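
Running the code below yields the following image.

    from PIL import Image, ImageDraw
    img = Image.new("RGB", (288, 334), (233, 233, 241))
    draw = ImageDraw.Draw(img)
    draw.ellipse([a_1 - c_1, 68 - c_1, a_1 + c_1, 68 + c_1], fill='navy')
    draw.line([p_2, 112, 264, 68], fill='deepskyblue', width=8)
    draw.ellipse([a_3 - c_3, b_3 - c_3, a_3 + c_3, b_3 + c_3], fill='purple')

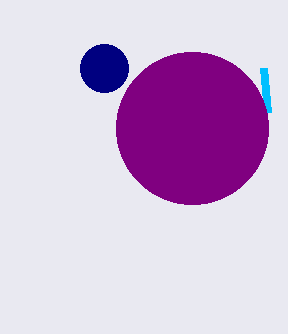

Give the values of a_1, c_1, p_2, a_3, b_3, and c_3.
a_1 = 104
c_1 = 24
p_2 = 268
a_3 = 192
b_3 = 128
c_3 = 76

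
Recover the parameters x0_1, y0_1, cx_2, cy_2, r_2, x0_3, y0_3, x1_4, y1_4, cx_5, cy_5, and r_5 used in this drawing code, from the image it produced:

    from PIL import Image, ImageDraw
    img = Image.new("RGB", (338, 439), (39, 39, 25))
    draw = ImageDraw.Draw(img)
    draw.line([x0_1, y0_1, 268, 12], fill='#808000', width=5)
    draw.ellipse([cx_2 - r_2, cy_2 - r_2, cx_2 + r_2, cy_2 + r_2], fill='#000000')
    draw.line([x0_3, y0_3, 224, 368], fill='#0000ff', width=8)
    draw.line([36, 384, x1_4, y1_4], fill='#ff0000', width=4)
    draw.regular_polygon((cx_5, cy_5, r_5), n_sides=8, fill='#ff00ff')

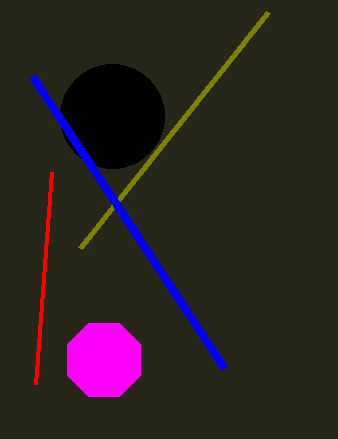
x0_1 = 80
y0_1 = 248
cx_2 = 112
cy_2 = 116
r_2 = 52
x0_3 = 32
y0_3 = 76
x1_4 = 52
y1_4 = 172
cx_5 = 104
cy_5 = 360
r_5 = 40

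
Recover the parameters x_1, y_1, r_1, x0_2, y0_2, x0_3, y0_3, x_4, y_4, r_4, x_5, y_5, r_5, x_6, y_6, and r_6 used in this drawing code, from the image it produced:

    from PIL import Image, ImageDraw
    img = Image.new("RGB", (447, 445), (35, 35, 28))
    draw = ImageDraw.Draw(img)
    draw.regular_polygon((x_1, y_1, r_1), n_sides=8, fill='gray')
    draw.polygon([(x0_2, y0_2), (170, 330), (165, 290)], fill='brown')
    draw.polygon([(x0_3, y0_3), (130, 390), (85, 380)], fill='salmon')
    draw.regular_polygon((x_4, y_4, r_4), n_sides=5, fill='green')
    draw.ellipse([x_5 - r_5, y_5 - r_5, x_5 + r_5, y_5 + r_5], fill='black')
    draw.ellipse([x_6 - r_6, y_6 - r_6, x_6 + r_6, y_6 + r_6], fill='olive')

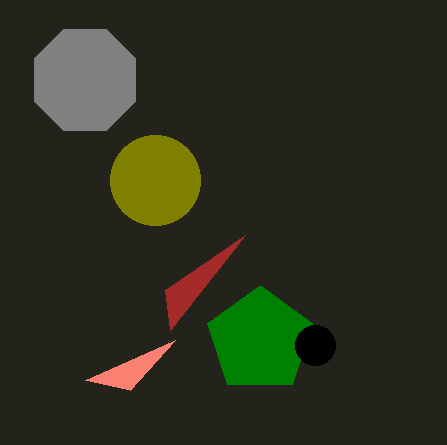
x_1 = 85, y_1 = 80, r_1 = 55, x0_2 = 245, y0_2 = 235, x0_3 = 175, y0_3 = 340, x_4 = 260, y_4 = 340, r_4 = 55, x_5 = 315, y_5 = 345, r_5 = 20, x_6 = 155, y_6 = 180, r_6 = 45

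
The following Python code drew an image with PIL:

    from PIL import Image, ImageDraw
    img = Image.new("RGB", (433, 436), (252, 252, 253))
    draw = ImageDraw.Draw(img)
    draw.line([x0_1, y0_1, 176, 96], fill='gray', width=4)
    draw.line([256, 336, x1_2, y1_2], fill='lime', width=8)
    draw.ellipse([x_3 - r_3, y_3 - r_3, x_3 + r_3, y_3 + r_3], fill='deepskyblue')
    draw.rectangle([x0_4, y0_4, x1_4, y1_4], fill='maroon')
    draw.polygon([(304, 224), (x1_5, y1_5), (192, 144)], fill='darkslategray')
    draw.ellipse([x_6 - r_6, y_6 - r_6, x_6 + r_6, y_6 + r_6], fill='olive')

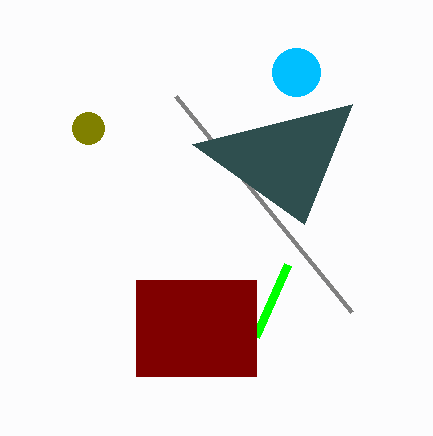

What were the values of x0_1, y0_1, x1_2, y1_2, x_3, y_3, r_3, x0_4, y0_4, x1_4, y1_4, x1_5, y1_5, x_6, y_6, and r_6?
x0_1 = 352
y0_1 = 312
x1_2 = 288
y1_2 = 264
x_3 = 296
y_3 = 72
r_3 = 24
x0_4 = 136
y0_4 = 280
x1_4 = 256
y1_4 = 376
x1_5 = 352
y1_5 = 104
x_6 = 88
y_6 = 128
r_6 = 16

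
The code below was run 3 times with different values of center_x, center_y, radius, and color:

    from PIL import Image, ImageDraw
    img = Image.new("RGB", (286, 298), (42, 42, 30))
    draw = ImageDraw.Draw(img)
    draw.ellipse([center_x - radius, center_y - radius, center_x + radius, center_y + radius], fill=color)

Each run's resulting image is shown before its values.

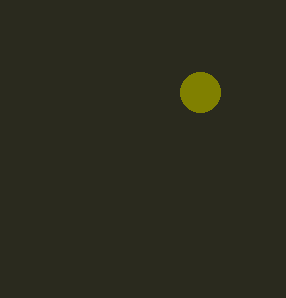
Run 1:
center_x = 200; center_y = 92; radius = 20; color = 'olive'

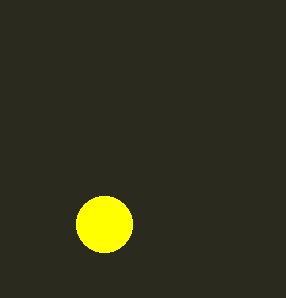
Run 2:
center_x = 104; center_y = 224; radius = 28; color = 'yellow'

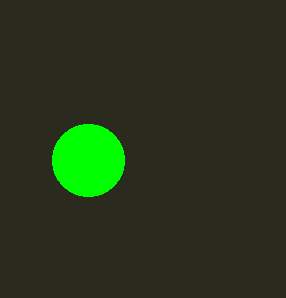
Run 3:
center_x = 88; center_y = 160; radius = 36; color = 'lime'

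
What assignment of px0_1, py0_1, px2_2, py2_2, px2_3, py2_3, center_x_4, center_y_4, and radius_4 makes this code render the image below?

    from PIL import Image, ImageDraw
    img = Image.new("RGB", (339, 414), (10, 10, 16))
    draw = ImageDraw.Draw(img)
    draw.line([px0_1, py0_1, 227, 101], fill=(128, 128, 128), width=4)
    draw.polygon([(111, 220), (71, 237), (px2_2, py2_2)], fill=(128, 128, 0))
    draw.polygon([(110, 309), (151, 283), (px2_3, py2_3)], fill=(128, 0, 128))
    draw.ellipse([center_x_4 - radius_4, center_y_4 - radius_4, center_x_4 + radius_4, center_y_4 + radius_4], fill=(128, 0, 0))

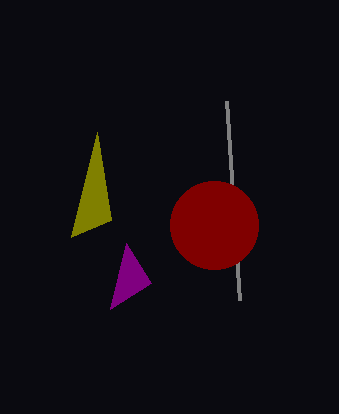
px0_1 = 240; py0_1 = 300; px2_2 = 97; py2_2 = 132; px2_3 = 126; py2_3 = 243; center_x_4 = 214; center_y_4 = 225; radius_4 = 44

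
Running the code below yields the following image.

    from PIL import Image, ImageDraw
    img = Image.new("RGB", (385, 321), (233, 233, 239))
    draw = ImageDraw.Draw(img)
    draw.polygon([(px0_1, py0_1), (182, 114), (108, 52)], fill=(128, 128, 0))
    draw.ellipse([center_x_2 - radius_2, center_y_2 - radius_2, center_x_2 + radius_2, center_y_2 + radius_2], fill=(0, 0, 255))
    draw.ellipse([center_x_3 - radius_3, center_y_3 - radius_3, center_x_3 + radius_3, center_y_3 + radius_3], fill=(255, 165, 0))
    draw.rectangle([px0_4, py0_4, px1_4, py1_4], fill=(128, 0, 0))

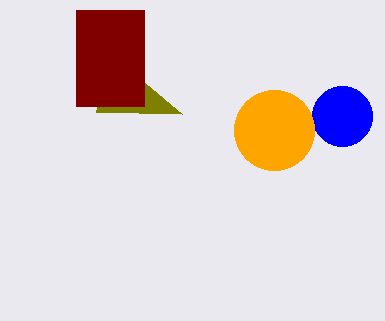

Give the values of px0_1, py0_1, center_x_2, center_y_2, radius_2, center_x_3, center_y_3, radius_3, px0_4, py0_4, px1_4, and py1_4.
px0_1 = 96; py0_1 = 112; center_x_2 = 342; center_y_2 = 116; radius_2 = 30; center_x_3 = 274; center_y_3 = 130; radius_3 = 40; px0_4 = 76; py0_4 = 10; px1_4 = 144; py1_4 = 106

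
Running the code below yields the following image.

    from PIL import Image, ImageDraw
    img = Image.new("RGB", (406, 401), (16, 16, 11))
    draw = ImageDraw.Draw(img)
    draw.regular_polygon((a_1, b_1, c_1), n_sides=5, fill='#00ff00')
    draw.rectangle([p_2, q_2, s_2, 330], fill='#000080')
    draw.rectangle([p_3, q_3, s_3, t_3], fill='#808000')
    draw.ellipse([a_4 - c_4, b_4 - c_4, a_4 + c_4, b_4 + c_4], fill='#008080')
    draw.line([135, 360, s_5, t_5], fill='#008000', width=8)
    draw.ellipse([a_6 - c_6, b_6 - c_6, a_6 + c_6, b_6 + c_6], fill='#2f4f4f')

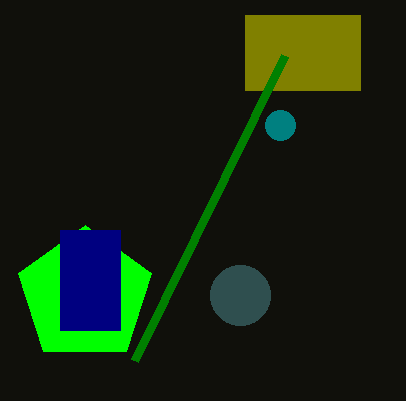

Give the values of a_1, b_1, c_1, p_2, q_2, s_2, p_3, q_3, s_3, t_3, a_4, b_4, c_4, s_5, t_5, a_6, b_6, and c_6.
a_1 = 85
b_1 = 295
c_1 = 70
p_2 = 60
q_2 = 230
s_2 = 120
p_3 = 245
q_3 = 15
s_3 = 360
t_3 = 90
a_4 = 280
b_4 = 125
c_4 = 15
s_5 = 285
t_5 = 55
a_6 = 240
b_6 = 295
c_6 = 30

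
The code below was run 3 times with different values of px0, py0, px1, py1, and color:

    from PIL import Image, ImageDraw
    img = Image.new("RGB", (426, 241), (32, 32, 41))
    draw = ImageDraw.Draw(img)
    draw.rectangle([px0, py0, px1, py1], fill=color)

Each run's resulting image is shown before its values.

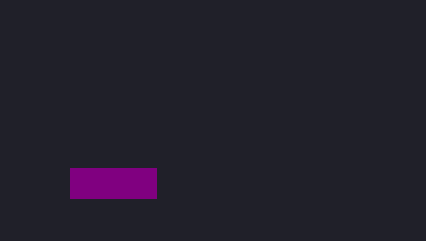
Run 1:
px0 = 70, py0 = 168, px1 = 156, py1 = 198, color = 'purple'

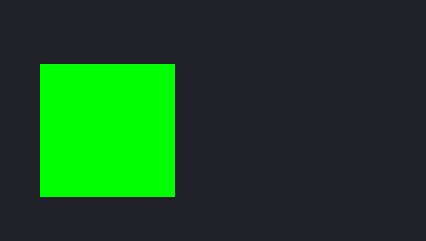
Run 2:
px0 = 40; py0 = 64; px1 = 174; py1 = 196; color = 'lime'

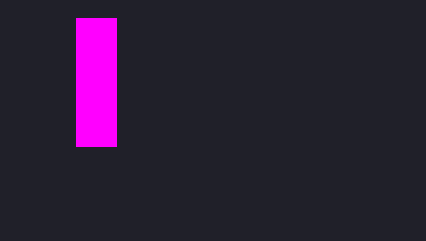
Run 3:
px0 = 76, py0 = 18, px1 = 116, py1 = 146, color = 'magenta'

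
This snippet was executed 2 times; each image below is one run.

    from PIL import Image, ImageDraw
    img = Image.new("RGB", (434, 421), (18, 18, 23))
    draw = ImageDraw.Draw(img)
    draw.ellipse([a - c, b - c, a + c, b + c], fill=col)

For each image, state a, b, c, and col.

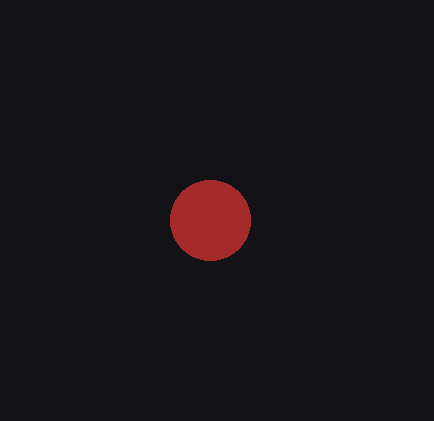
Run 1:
a = 210; b = 220; c = 40; col = 'brown'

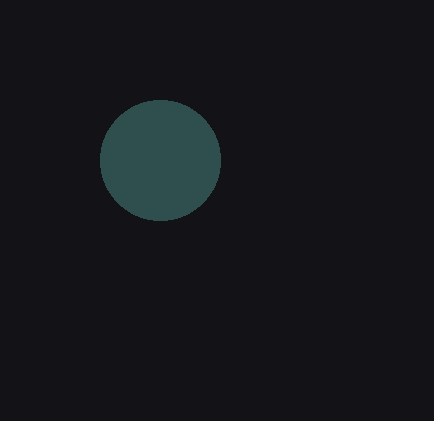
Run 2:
a = 160; b = 160; c = 60; col = 'darkslategray'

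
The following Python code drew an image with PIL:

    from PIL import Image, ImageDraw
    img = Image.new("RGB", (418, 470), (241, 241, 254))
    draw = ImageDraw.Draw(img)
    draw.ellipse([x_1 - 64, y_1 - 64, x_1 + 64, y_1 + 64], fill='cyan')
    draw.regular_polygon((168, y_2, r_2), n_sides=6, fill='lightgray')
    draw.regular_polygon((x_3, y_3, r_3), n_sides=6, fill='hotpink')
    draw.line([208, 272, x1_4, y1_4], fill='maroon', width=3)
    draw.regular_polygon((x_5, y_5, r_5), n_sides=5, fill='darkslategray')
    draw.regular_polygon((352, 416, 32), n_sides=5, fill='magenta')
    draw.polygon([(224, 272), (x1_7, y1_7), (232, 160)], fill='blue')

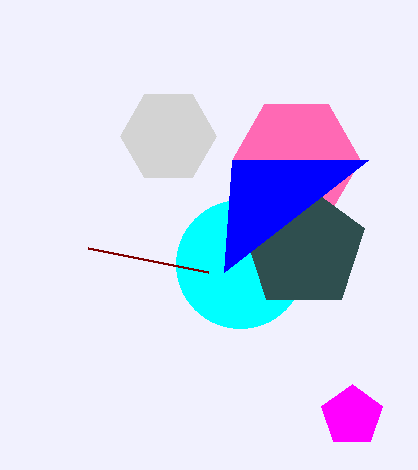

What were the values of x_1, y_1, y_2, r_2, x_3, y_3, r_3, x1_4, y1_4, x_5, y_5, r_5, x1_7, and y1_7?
x_1 = 240, y_1 = 264, y_2 = 136, r_2 = 48, x_3 = 296, y_3 = 160, r_3 = 64, x1_4 = 88, y1_4 = 248, x_5 = 304, y_5 = 248, r_5 = 64, x1_7 = 368, y1_7 = 160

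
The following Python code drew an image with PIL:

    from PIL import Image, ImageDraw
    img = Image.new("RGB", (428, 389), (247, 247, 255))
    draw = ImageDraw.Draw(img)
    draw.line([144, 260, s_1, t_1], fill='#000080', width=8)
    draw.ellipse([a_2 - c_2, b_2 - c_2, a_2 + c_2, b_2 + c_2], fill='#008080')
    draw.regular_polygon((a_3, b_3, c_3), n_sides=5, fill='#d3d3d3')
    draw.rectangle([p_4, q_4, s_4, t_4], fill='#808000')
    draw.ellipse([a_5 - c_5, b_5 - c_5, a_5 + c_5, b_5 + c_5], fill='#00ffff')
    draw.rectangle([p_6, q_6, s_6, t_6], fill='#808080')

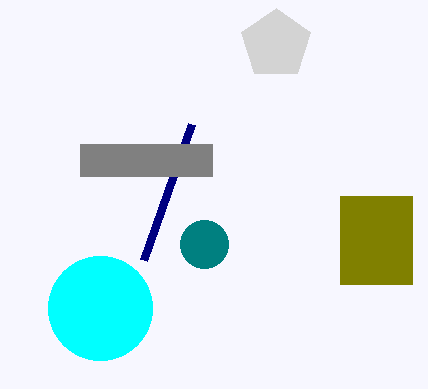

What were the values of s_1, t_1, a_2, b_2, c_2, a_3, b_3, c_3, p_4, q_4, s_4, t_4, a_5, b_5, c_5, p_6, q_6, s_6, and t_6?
s_1 = 192; t_1 = 124; a_2 = 204; b_2 = 244; c_2 = 24; a_3 = 276; b_3 = 44; c_3 = 36; p_4 = 340; q_4 = 196; s_4 = 412; t_4 = 284; a_5 = 100; b_5 = 308; c_5 = 52; p_6 = 80; q_6 = 144; s_6 = 212; t_6 = 176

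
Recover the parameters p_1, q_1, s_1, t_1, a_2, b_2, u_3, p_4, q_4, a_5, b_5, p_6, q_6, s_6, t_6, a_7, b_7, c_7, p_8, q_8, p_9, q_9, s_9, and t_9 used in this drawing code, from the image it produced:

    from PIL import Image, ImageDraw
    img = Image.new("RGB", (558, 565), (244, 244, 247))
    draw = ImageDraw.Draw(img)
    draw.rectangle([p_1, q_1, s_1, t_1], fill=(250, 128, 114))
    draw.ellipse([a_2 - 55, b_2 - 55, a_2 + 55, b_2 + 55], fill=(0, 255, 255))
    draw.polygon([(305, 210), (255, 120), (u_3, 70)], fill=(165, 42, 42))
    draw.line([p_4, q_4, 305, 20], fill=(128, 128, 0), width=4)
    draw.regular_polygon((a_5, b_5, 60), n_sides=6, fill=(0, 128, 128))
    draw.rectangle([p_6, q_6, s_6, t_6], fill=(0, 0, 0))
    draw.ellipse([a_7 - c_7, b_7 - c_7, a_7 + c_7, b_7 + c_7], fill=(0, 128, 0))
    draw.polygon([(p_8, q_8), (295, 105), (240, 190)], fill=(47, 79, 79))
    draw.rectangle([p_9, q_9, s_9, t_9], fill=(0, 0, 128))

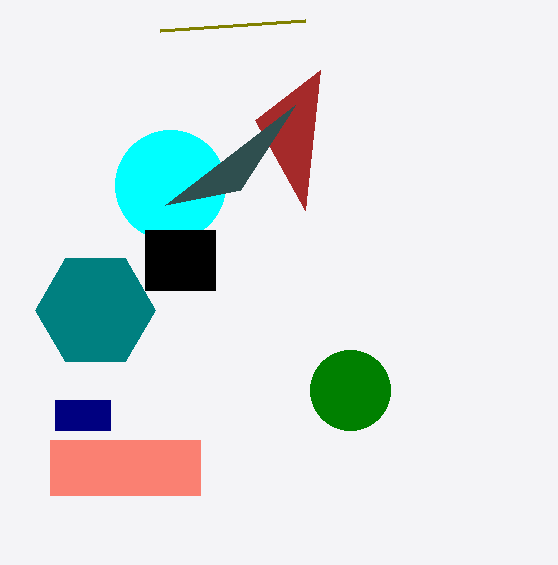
p_1 = 50
q_1 = 440
s_1 = 200
t_1 = 495
a_2 = 170
b_2 = 185
u_3 = 320
p_4 = 160
q_4 = 30
a_5 = 95
b_5 = 310
p_6 = 145
q_6 = 230
s_6 = 215
t_6 = 290
a_7 = 350
b_7 = 390
c_7 = 40
p_8 = 165
q_8 = 205
p_9 = 55
q_9 = 400
s_9 = 110
t_9 = 430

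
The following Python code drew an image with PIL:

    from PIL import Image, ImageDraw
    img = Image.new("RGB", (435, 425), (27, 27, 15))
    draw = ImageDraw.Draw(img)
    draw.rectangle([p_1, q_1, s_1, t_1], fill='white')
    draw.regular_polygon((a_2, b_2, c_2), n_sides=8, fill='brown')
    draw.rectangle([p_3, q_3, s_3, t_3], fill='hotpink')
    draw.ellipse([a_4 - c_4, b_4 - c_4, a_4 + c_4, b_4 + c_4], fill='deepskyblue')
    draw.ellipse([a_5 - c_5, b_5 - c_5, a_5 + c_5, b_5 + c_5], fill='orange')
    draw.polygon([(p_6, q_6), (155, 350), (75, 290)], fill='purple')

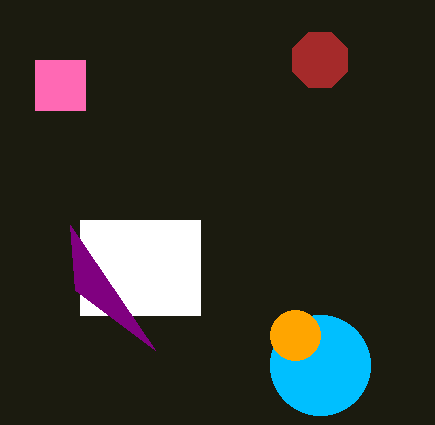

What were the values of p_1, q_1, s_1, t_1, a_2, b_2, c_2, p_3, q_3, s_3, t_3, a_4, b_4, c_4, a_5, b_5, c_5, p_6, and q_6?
p_1 = 80; q_1 = 220; s_1 = 200; t_1 = 315; a_2 = 320; b_2 = 60; c_2 = 30; p_3 = 35; q_3 = 60; s_3 = 85; t_3 = 110; a_4 = 320; b_4 = 365; c_4 = 50; a_5 = 295; b_5 = 335; c_5 = 25; p_6 = 70; q_6 = 225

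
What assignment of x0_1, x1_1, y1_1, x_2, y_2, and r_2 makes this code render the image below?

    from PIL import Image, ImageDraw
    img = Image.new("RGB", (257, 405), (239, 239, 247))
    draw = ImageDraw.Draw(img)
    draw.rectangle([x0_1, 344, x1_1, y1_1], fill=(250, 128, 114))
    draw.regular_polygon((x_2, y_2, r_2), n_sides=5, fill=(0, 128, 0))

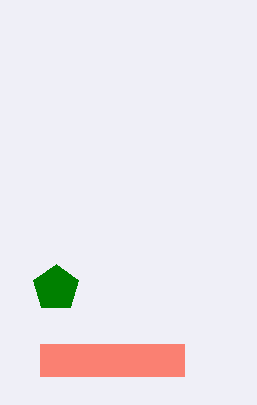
x0_1 = 40; x1_1 = 184; y1_1 = 376; x_2 = 56; y_2 = 288; r_2 = 24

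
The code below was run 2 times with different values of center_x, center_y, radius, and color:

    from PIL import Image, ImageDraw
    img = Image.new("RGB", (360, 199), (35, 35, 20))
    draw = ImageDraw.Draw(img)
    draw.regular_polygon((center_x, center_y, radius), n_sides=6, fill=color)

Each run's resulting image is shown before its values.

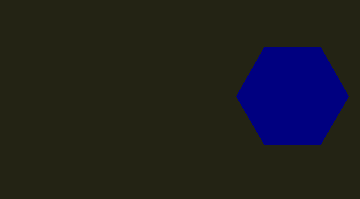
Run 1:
center_x = 292
center_y = 96
radius = 56
color = 'navy'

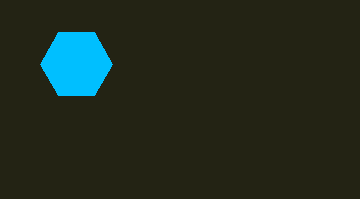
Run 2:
center_x = 76, center_y = 64, radius = 36, color = 'deepskyblue'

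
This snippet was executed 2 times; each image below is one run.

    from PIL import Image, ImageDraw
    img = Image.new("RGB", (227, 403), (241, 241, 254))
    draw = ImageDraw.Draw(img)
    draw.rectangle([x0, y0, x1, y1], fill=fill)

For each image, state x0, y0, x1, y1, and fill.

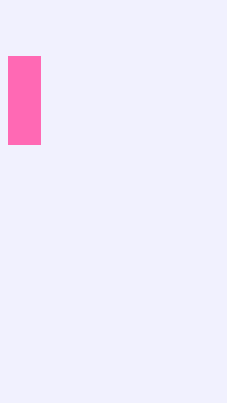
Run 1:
x0 = 8, y0 = 56, x1 = 40, y1 = 144, fill = 'hotpink'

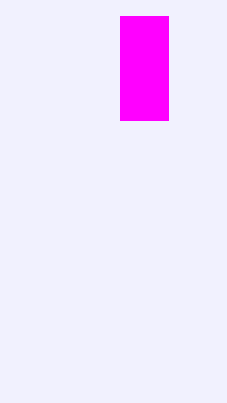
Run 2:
x0 = 120, y0 = 16, x1 = 168, y1 = 120, fill = 'magenta'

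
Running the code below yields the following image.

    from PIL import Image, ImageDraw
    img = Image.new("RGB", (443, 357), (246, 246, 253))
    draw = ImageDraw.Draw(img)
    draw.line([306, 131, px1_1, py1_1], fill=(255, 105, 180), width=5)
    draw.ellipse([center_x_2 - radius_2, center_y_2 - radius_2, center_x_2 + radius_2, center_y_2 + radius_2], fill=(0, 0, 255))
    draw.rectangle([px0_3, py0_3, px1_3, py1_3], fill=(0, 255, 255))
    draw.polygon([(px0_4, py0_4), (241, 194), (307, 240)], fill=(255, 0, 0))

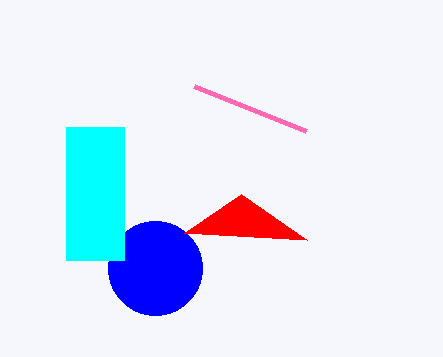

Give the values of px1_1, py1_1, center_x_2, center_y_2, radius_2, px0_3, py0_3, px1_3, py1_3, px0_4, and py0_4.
px1_1 = 194; py1_1 = 86; center_x_2 = 155; center_y_2 = 268; radius_2 = 47; px0_3 = 66; py0_3 = 127; px1_3 = 124; py1_3 = 260; px0_4 = 184; py0_4 = 233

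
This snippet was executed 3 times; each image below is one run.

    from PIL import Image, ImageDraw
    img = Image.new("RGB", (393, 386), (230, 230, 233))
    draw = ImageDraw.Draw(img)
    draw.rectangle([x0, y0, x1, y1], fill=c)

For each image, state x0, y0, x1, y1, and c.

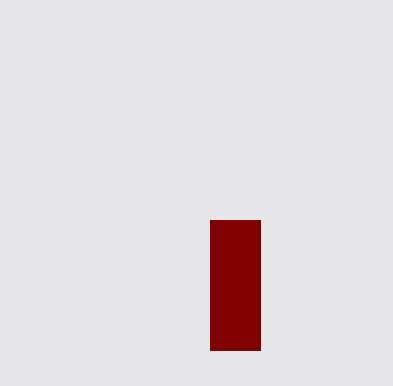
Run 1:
x0 = 210, y0 = 220, x1 = 260, y1 = 350, c = 'maroon'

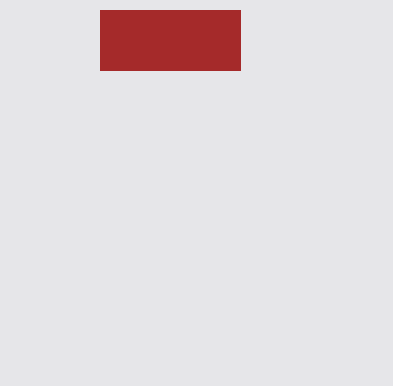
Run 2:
x0 = 100
y0 = 10
x1 = 240
y1 = 70
c = 'brown'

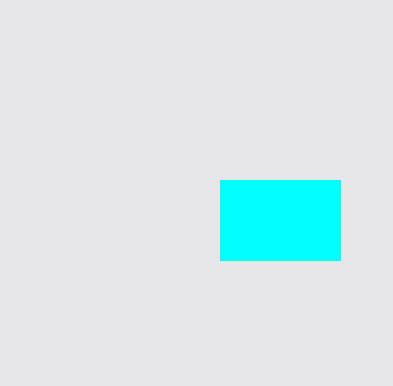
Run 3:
x0 = 220, y0 = 180, x1 = 340, y1 = 260, c = 'cyan'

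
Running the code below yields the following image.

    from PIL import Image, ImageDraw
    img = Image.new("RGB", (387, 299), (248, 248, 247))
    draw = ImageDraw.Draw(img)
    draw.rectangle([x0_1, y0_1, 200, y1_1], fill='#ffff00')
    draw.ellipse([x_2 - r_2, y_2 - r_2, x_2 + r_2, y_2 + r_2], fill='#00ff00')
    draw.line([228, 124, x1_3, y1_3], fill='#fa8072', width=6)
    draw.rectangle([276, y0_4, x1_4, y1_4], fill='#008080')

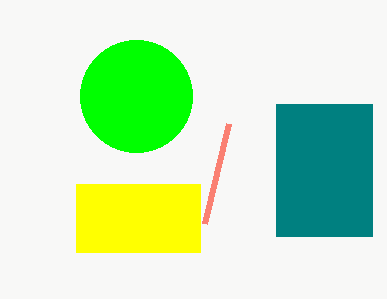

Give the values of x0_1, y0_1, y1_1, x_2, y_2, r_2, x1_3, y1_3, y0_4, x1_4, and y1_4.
x0_1 = 76, y0_1 = 184, y1_1 = 252, x_2 = 136, y_2 = 96, r_2 = 56, x1_3 = 204, y1_3 = 224, y0_4 = 104, x1_4 = 372, y1_4 = 236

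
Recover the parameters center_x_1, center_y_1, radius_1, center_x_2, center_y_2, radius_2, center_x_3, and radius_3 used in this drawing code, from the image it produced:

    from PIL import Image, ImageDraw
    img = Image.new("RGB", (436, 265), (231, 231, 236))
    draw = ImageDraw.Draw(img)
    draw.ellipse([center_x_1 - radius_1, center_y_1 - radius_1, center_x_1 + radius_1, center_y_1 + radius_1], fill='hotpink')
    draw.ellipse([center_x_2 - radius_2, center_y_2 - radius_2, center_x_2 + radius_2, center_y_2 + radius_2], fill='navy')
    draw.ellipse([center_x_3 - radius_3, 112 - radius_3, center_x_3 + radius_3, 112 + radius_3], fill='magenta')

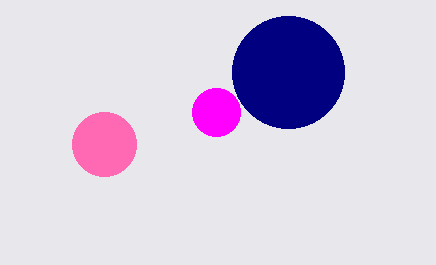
center_x_1 = 104
center_y_1 = 144
radius_1 = 32
center_x_2 = 288
center_y_2 = 72
radius_2 = 56
center_x_3 = 216
radius_3 = 24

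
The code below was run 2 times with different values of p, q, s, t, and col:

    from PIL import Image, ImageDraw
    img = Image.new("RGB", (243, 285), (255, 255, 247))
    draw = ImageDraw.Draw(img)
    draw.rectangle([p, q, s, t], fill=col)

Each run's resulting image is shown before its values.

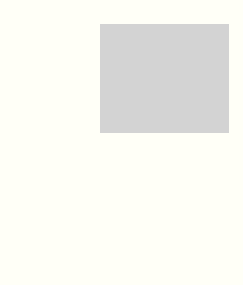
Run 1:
p = 100
q = 24
s = 228
t = 132
col = 'lightgray'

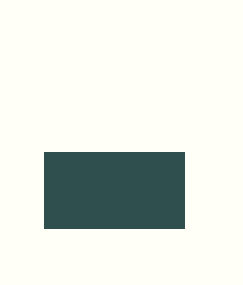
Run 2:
p = 44
q = 152
s = 184
t = 228
col = 'darkslategray'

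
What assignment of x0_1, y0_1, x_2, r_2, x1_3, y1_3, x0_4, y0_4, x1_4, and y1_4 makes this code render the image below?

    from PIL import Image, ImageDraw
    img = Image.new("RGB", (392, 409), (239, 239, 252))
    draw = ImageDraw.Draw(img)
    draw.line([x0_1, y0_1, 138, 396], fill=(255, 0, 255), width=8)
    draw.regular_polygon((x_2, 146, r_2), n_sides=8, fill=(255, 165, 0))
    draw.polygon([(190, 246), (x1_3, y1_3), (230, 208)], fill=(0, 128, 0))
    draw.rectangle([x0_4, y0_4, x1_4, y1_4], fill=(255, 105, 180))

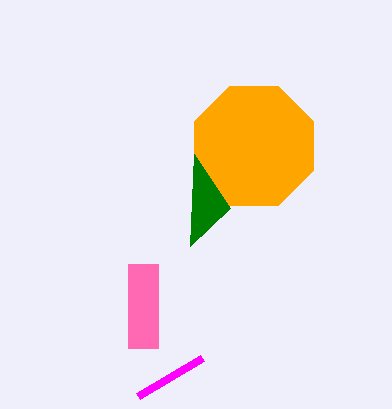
x0_1 = 202; y0_1 = 358; x_2 = 254; r_2 = 64; x1_3 = 194; y1_3 = 154; x0_4 = 128; y0_4 = 264; x1_4 = 158; y1_4 = 348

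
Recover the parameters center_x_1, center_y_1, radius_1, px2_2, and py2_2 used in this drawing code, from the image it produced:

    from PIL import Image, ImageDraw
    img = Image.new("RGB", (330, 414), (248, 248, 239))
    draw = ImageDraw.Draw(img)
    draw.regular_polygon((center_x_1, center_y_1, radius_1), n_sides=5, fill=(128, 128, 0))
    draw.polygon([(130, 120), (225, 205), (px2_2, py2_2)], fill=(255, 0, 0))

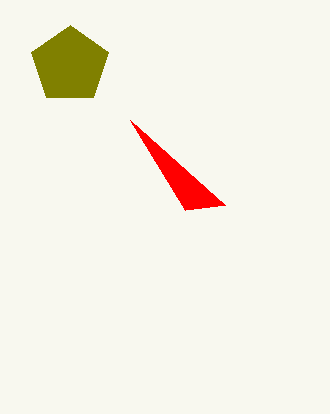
center_x_1 = 70; center_y_1 = 65; radius_1 = 40; px2_2 = 185; py2_2 = 210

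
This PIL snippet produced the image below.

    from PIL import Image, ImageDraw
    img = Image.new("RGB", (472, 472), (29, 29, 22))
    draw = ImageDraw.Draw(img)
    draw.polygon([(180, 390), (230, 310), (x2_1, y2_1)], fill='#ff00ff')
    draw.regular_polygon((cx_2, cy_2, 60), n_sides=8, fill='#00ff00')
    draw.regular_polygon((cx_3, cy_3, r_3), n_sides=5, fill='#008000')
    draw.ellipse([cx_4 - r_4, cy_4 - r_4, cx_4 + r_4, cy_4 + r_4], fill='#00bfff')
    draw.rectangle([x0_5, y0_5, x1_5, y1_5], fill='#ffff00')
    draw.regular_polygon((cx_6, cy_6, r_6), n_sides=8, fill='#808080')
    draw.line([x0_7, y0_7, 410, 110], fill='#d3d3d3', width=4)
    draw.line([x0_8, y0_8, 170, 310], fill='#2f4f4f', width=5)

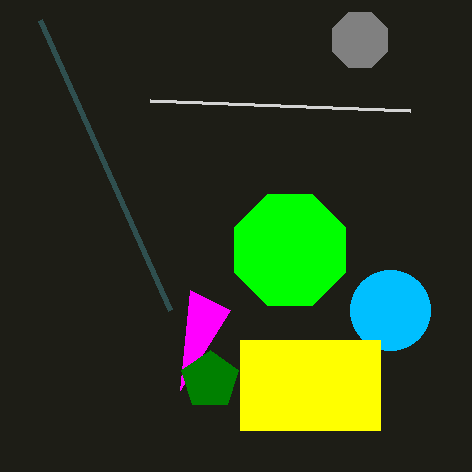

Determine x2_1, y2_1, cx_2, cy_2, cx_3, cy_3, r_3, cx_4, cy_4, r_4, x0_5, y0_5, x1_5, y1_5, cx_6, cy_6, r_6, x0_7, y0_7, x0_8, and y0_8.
x2_1 = 190; y2_1 = 290; cx_2 = 290; cy_2 = 250; cx_3 = 210; cy_3 = 380; r_3 = 30; cx_4 = 390; cy_4 = 310; r_4 = 40; x0_5 = 240; y0_5 = 340; x1_5 = 380; y1_5 = 430; cx_6 = 360; cy_6 = 40; r_6 = 30; x0_7 = 150; y0_7 = 100; x0_8 = 40; y0_8 = 20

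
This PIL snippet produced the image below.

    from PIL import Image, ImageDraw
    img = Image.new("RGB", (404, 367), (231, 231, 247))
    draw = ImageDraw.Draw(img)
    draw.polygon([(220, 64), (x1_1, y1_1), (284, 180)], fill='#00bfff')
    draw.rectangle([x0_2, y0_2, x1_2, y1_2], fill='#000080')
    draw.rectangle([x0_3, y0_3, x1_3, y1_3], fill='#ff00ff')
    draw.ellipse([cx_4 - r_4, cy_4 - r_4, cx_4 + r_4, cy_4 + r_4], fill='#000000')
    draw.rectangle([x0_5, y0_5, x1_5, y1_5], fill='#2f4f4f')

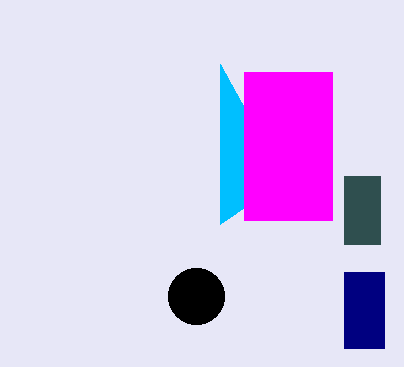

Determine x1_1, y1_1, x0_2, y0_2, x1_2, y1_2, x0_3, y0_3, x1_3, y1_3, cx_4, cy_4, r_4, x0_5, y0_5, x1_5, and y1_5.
x1_1 = 220, y1_1 = 224, x0_2 = 344, y0_2 = 272, x1_2 = 384, y1_2 = 348, x0_3 = 244, y0_3 = 72, x1_3 = 332, y1_3 = 220, cx_4 = 196, cy_4 = 296, r_4 = 28, x0_5 = 344, y0_5 = 176, x1_5 = 380, y1_5 = 244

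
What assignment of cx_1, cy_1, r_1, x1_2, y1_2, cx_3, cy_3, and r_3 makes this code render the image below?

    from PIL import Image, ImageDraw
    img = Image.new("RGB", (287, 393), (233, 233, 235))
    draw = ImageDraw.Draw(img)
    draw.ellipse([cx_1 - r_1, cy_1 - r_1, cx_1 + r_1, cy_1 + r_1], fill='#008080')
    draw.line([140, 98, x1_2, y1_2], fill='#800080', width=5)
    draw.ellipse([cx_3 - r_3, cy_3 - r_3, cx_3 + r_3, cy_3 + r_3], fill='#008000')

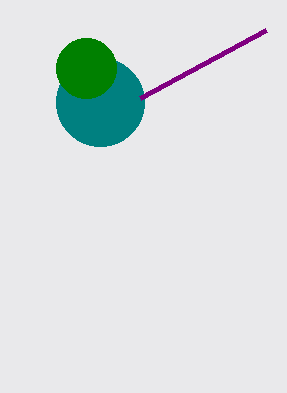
cx_1 = 100; cy_1 = 102; r_1 = 44; x1_2 = 266; y1_2 = 30; cx_3 = 86; cy_3 = 68; r_3 = 30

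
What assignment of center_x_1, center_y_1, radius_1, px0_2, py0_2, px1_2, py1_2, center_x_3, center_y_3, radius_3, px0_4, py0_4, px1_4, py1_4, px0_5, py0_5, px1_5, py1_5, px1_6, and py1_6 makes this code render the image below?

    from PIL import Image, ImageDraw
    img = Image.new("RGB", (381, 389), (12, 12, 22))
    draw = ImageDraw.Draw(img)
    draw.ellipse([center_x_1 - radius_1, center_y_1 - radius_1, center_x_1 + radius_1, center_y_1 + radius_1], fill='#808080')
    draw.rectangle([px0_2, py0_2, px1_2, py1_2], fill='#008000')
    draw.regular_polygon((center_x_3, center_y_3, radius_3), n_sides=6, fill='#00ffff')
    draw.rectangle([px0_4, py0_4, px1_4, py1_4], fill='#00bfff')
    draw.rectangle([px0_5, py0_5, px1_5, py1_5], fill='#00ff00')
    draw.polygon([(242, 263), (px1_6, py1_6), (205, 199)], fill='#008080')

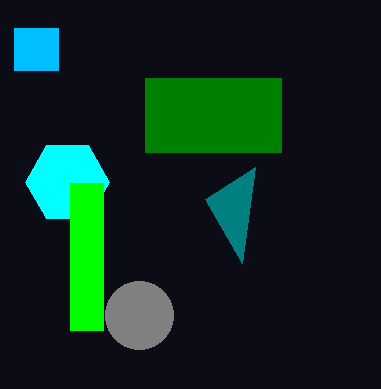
center_x_1 = 139
center_y_1 = 315
radius_1 = 34
px0_2 = 145
py0_2 = 78
px1_2 = 281
py1_2 = 152
center_x_3 = 67
center_y_3 = 182
radius_3 = 42
px0_4 = 14
py0_4 = 28
px1_4 = 58
py1_4 = 70
px0_5 = 70
py0_5 = 183
px1_5 = 103
py1_5 = 330
px1_6 = 255
py1_6 = 167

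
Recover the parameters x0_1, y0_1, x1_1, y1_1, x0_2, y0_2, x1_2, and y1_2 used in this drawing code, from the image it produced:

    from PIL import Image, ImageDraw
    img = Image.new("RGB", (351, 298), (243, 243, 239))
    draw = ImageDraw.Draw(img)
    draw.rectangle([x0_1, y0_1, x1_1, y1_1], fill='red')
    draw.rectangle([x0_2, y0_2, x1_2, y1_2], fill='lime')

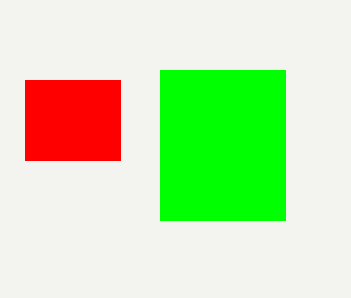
x0_1 = 25
y0_1 = 80
x1_1 = 120
y1_1 = 160
x0_2 = 160
y0_2 = 70
x1_2 = 285
y1_2 = 220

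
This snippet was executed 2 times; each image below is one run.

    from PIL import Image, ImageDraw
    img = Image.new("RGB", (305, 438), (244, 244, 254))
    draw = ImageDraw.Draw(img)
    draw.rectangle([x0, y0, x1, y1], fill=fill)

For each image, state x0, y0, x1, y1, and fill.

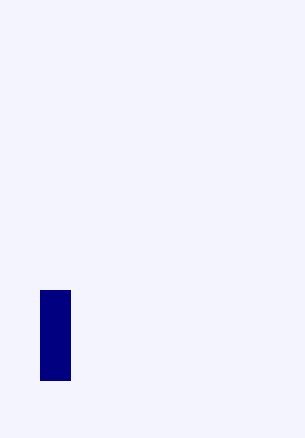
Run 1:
x0 = 40
y0 = 290
x1 = 70
y1 = 380
fill = 'navy'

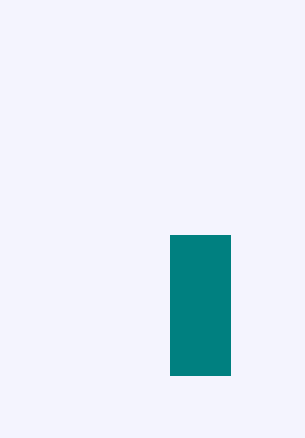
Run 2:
x0 = 170; y0 = 235; x1 = 230; y1 = 375; fill = 'teal'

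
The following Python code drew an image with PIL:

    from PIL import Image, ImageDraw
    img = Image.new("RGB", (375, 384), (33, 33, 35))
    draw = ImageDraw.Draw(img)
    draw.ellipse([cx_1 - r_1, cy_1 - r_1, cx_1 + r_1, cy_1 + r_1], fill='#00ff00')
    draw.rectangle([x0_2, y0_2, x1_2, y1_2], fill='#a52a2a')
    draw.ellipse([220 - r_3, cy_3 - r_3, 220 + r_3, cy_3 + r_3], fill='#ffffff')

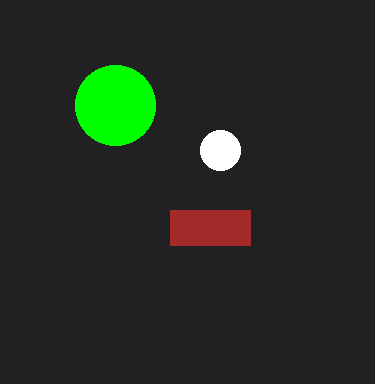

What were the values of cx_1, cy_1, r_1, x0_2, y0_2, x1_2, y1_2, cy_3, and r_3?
cx_1 = 115, cy_1 = 105, r_1 = 40, x0_2 = 170, y0_2 = 210, x1_2 = 250, y1_2 = 245, cy_3 = 150, r_3 = 20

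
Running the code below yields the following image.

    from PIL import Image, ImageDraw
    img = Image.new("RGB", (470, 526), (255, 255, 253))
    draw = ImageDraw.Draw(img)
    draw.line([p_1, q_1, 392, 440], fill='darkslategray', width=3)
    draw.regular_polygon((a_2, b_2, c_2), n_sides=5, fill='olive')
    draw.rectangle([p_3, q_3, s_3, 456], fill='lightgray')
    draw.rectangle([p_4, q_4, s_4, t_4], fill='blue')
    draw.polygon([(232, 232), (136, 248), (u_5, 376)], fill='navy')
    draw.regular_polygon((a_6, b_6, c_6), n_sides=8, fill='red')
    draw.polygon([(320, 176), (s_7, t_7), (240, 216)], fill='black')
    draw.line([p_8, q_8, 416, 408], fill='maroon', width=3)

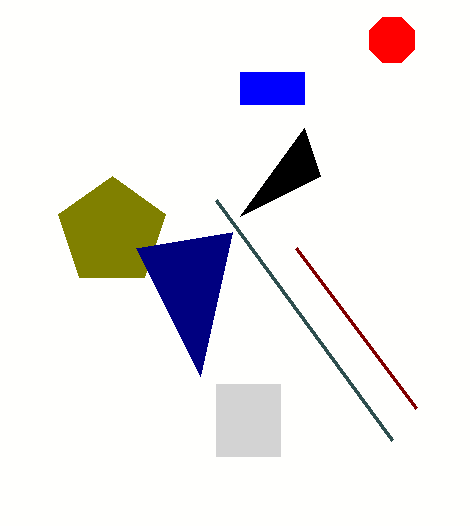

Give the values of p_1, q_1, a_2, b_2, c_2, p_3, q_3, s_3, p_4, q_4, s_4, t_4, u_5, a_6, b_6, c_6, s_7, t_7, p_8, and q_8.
p_1 = 216; q_1 = 200; a_2 = 112; b_2 = 232; c_2 = 56; p_3 = 216; q_3 = 384; s_3 = 280; p_4 = 240; q_4 = 72; s_4 = 304; t_4 = 104; u_5 = 200; a_6 = 392; b_6 = 40; c_6 = 24; s_7 = 304; t_7 = 128; p_8 = 296; q_8 = 248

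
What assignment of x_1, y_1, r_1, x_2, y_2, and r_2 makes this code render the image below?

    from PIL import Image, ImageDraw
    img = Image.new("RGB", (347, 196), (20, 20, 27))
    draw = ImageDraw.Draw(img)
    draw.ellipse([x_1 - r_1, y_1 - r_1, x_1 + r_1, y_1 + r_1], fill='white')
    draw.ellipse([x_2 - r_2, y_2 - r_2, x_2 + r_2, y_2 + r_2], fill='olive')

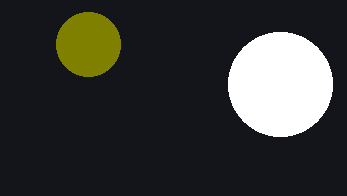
x_1 = 280, y_1 = 84, r_1 = 52, x_2 = 88, y_2 = 44, r_2 = 32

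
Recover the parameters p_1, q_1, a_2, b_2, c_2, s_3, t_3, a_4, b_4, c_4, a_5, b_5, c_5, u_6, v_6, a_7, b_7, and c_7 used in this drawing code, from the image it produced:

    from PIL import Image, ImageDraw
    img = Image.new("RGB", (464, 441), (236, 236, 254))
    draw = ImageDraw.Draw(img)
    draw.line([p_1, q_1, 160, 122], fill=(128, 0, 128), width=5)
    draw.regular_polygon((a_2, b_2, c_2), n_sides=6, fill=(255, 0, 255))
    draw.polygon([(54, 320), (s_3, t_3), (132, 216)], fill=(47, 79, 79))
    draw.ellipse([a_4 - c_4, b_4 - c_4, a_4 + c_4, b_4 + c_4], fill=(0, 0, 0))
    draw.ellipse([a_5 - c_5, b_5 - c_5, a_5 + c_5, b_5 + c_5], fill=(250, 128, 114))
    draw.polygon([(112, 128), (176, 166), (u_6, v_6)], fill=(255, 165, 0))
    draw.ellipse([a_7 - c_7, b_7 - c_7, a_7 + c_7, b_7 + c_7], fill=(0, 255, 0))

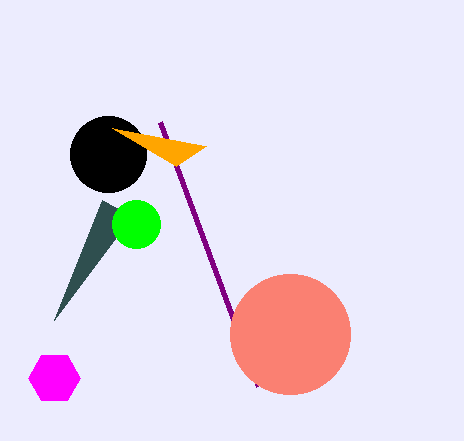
p_1 = 258
q_1 = 386
a_2 = 54
b_2 = 378
c_2 = 26
s_3 = 102
t_3 = 200
a_4 = 108
b_4 = 154
c_4 = 38
a_5 = 290
b_5 = 334
c_5 = 60
u_6 = 206
v_6 = 146
a_7 = 136
b_7 = 224
c_7 = 24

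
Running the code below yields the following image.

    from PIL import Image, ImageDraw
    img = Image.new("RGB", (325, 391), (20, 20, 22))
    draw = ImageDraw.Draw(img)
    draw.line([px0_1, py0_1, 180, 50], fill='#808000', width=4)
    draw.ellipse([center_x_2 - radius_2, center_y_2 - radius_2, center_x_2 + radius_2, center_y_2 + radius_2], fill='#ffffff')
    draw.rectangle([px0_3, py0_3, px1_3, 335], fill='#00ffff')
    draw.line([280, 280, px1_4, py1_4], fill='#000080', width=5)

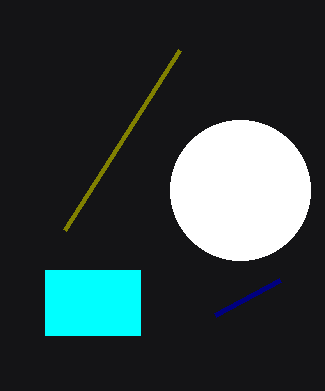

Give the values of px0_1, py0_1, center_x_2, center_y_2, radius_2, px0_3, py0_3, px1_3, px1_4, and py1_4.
px0_1 = 65
py0_1 = 230
center_x_2 = 240
center_y_2 = 190
radius_2 = 70
px0_3 = 45
py0_3 = 270
px1_3 = 140
px1_4 = 215
py1_4 = 315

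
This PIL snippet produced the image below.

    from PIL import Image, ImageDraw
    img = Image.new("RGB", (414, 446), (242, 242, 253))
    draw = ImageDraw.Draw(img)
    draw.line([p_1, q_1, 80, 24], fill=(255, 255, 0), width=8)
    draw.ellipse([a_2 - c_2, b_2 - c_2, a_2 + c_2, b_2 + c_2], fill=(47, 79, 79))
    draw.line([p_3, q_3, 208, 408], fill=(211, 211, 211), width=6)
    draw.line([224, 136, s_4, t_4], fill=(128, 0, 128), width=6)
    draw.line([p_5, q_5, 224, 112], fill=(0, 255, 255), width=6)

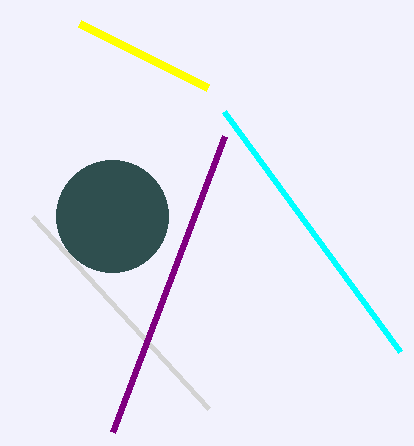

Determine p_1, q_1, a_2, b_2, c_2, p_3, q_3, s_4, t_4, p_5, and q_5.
p_1 = 208
q_1 = 88
a_2 = 112
b_2 = 216
c_2 = 56
p_3 = 32
q_3 = 216
s_4 = 112
t_4 = 432
p_5 = 400
q_5 = 352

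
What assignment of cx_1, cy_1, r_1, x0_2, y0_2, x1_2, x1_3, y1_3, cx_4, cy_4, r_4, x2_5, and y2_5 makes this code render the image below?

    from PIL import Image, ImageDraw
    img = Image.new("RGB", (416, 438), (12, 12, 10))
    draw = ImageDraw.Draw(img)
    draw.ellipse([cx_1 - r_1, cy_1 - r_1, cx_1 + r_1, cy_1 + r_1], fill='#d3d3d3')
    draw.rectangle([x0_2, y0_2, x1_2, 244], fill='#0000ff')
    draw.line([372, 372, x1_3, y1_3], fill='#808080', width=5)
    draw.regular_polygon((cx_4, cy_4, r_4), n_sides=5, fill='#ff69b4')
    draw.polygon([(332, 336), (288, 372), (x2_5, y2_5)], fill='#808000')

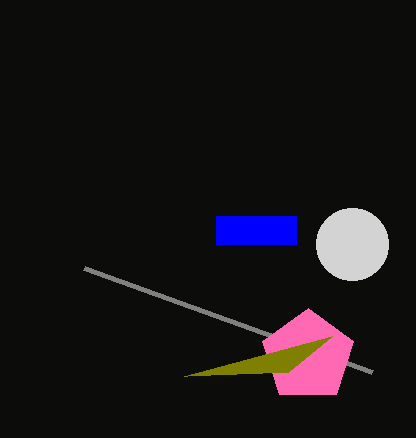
cx_1 = 352; cy_1 = 244; r_1 = 36; x0_2 = 216; y0_2 = 216; x1_2 = 296; x1_3 = 84; y1_3 = 268; cx_4 = 308; cy_4 = 356; r_4 = 48; x2_5 = 184; y2_5 = 376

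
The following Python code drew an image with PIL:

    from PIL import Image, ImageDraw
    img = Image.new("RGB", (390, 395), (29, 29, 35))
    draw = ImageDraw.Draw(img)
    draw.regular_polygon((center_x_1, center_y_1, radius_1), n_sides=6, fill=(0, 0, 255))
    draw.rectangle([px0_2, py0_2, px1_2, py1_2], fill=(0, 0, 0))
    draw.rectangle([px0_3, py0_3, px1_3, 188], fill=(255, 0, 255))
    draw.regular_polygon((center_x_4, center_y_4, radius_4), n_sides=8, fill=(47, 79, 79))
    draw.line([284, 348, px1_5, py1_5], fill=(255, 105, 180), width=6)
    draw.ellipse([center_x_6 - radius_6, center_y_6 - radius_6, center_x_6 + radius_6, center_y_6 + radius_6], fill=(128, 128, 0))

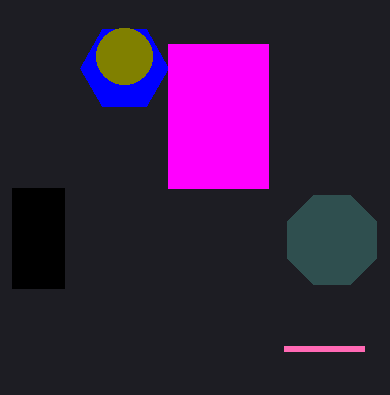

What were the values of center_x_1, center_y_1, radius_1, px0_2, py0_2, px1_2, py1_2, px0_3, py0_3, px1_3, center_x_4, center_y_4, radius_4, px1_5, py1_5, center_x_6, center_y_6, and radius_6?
center_x_1 = 124
center_y_1 = 68
radius_1 = 44
px0_2 = 12
py0_2 = 188
px1_2 = 64
py1_2 = 288
px0_3 = 168
py0_3 = 44
px1_3 = 268
center_x_4 = 332
center_y_4 = 240
radius_4 = 48
px1_5 = 364
py1_5 = 348
center_x_6 = 124
center_y_6 = 56
radius_6 = 28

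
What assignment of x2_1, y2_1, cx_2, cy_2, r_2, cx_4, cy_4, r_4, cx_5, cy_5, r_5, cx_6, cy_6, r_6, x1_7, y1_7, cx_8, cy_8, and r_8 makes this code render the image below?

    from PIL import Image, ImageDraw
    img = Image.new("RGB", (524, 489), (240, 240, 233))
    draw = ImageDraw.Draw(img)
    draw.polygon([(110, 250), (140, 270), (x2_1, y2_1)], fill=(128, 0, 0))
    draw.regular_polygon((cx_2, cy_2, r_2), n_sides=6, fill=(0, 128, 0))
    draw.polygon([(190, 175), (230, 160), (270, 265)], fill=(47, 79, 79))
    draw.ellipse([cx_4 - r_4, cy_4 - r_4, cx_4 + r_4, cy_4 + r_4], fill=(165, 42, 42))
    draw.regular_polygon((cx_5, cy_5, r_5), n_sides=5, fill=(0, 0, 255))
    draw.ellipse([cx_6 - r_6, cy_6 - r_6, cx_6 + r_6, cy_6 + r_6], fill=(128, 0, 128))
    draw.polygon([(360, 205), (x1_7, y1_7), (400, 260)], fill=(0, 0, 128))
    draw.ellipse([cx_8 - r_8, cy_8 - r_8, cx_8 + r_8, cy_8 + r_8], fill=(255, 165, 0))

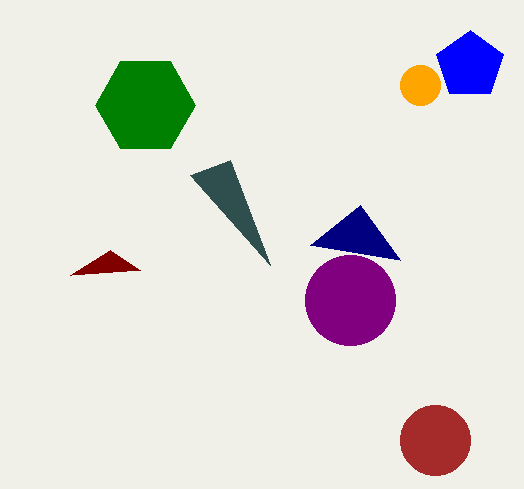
x2_1 = 70, y2_1 = 275, cx_2 = 145, cy_2 = 105, r_2 = 50, cx_4 = 435, cy_4 = 440, r_4 = 35, cx_5 = 470, cy_5 = 65, r_5 = 35, cx_6 = 350, cy_6 = 300, r_6 = 45, x1_7 = 310, y1_7 = 245, cx_8 = 420, cy_8 = 85, r_8 = 20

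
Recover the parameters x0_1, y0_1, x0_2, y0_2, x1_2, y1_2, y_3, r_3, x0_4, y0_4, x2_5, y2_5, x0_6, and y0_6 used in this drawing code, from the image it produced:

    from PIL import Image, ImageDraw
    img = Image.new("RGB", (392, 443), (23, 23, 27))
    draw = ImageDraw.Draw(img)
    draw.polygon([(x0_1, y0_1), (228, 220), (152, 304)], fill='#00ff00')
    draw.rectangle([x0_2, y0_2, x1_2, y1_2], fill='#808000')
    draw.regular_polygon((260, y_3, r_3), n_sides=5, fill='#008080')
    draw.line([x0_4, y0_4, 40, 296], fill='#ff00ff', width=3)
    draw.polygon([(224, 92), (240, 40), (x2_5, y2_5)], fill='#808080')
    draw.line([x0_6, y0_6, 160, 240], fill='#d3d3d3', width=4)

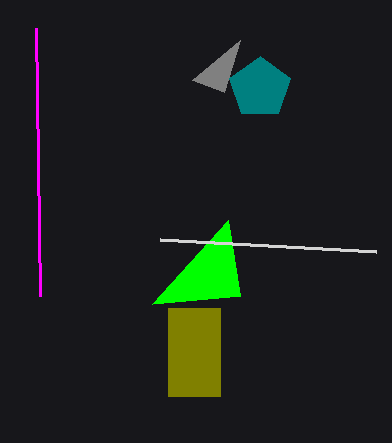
x0_1 = 240, y0_1 = 296, x0_2 = 168, y0_2 = 308, x1_2 = 220, y1_2 = 396, y_3 = 88, r_3 = 32, x0_4 = 36, y0_4 = 28, x2_5 = 192, y2_5 = 80, x0_6 = 376, y0_6 = 252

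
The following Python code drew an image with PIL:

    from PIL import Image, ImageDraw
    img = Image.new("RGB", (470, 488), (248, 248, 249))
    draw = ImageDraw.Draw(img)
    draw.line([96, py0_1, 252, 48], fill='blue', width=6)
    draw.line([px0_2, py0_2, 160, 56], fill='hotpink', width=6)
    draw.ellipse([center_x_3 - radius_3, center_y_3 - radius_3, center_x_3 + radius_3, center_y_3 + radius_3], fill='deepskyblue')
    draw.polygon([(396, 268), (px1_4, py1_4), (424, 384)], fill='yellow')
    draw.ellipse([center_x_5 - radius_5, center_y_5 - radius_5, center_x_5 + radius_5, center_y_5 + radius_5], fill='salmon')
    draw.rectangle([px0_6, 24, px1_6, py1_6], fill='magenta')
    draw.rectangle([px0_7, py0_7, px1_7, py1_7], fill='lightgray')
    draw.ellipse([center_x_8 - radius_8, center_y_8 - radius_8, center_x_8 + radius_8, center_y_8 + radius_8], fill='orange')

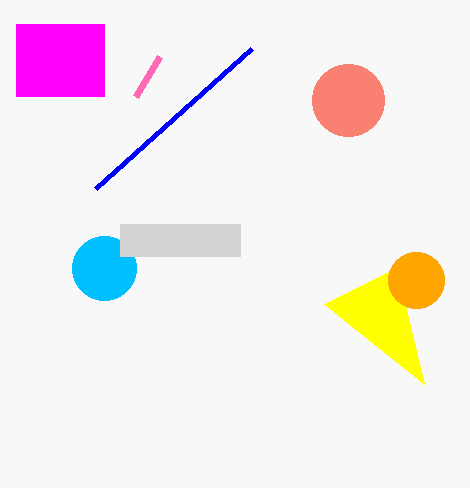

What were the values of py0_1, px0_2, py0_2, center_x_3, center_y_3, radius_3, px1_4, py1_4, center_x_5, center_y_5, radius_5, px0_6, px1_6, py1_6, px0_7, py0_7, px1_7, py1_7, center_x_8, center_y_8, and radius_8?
py0_1 = 188
px0_2 = 136
py0_2 = 96
center_x_3 = 104
center_y_3 = 268
radius_3 = 32
px1_4 = 324
py1_4 = 304
center_x_5 = 348
center_y_5 = 100
radius_5 = 36
px0_6 = 16
px1_6 = 104
py1_6 = 96
px0_7 = 120
py0_7 = 224
px1_7 = 240
py1_7 = 256
center_x_8 = 416
center_y_8 = 280
radius_8 = 28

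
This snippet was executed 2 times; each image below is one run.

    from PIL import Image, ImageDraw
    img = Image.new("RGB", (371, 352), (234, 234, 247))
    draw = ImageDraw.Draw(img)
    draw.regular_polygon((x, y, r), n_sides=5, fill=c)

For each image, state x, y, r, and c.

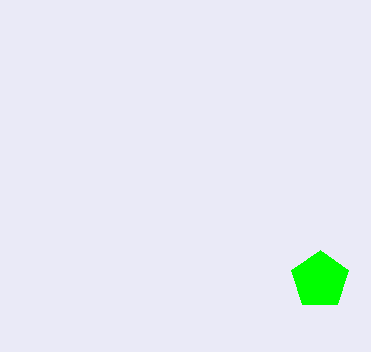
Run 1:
x = 320, y = 280, r = 30, c = 'lime'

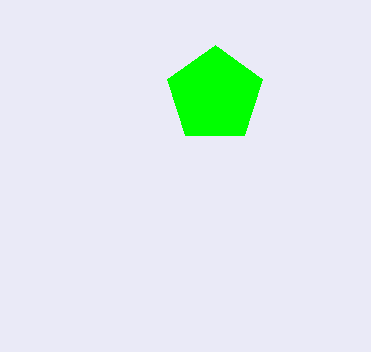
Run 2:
x = 215, y = 95, r = 50, c = 'lime'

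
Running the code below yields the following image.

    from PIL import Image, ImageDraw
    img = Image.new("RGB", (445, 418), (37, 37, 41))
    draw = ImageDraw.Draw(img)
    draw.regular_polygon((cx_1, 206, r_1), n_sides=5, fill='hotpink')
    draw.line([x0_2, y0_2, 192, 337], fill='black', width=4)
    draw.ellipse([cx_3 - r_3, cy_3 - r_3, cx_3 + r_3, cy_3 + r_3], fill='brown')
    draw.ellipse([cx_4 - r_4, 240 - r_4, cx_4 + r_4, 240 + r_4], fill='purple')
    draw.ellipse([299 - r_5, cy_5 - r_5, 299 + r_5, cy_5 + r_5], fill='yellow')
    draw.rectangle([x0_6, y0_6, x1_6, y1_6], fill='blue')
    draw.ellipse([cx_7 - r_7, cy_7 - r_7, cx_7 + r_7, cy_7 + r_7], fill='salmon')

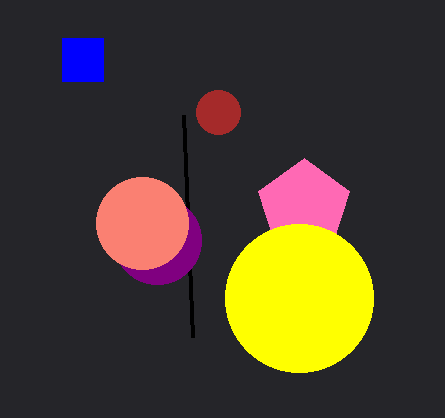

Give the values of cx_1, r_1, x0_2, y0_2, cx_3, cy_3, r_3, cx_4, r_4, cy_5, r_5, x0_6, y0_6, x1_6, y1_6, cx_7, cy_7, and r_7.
cx_1 = 304
r_1 = 48
x0_2 = 183
y0_2 = 115
cx_3 = 218
cy_3 = 112
r_3 = 22
cx_4 = 157
r_4 = 44
cy_5 = 298
r_5 = 74
x0_6 = 62
y0_6 = 38
x1_6 = 103
y1_6 = 81
cx_7 = 142
cy_7 = 223
r_7 = 46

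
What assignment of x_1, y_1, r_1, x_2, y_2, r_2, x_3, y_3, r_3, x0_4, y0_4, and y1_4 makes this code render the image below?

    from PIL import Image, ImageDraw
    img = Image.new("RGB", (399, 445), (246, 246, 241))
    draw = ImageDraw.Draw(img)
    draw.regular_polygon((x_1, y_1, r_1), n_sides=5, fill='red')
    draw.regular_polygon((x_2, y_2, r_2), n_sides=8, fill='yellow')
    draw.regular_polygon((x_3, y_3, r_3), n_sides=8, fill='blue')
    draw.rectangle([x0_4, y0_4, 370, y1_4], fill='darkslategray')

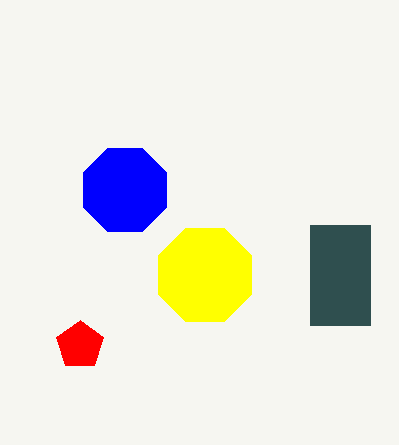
x_1 = 80; y_1 = 345; r_1 = 25; x_2 = 205; y_2 = 275; r_2 = 50; x_3 = 125; y_3 = 190; r_3 = 45; x0_4 = 310; y0_4 = 225; y1_4 = 325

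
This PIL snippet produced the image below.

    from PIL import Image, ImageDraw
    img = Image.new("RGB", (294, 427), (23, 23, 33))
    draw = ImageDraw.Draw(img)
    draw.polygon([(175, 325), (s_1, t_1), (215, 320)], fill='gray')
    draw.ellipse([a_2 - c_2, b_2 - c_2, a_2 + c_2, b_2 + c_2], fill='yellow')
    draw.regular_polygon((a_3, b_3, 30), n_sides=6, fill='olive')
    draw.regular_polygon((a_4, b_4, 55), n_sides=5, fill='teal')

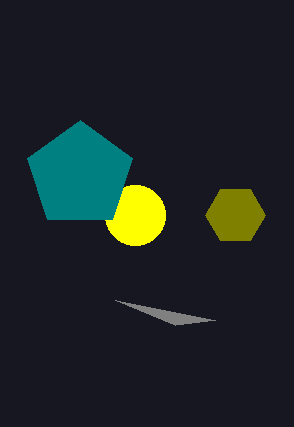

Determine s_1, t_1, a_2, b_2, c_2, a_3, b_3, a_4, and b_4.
s_1 = 115, t_1 = 300, a_2 = 135, b_2 = 215, c_2 = 30, a_3 = 235, b_3 = 215, a_4 = 80, b_4 = 175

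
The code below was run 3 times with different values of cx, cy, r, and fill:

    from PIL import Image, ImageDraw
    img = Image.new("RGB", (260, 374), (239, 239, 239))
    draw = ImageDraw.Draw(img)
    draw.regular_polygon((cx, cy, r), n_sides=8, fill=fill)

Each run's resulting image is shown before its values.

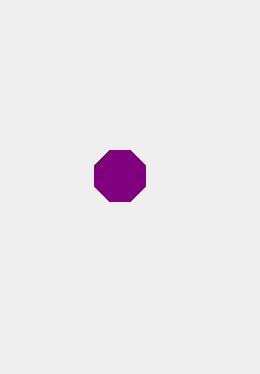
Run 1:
cx = 120, cy = 176, r = 28, fill = 'purple'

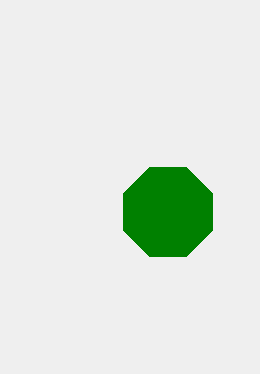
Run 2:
cx = 168; cy = 212; r = 48; fill = 'green'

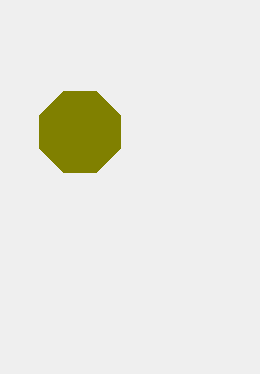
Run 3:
cx = 80, cy = 132, r = 44, fill = 'olive'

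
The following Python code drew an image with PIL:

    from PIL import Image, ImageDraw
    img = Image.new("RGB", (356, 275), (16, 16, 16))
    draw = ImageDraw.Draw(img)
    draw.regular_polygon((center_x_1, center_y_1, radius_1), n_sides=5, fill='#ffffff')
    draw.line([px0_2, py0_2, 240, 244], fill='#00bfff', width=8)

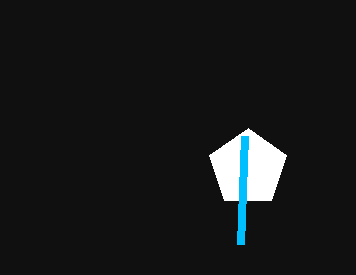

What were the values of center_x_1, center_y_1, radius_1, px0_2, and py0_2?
center_x_1 = 248
center_y_1 = 168
radius_1 = 40
px0_2 = 244
py0_2 = 136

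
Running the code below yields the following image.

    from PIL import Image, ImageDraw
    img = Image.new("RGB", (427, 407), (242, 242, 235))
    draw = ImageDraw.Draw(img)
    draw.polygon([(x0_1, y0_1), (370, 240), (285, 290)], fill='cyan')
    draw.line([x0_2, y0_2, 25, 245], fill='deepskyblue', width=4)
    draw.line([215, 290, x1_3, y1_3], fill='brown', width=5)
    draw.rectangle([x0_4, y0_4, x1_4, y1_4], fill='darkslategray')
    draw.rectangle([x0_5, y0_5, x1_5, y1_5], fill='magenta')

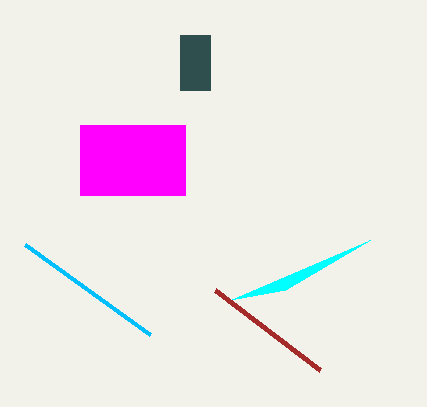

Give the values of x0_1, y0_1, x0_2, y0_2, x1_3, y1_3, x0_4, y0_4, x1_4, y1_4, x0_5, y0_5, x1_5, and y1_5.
x0_1 = 230
y0_1 = 300
x0_2 = 150
y0_2 = 335
x1_3 = 320
y1_3 = 370
x0_4 = 180
y0_4 = 35
x1_4 = 210
y1_4 = 90
x0_5 = 80
y0_5 = 125
x1_5 = 185
y1_5 = 195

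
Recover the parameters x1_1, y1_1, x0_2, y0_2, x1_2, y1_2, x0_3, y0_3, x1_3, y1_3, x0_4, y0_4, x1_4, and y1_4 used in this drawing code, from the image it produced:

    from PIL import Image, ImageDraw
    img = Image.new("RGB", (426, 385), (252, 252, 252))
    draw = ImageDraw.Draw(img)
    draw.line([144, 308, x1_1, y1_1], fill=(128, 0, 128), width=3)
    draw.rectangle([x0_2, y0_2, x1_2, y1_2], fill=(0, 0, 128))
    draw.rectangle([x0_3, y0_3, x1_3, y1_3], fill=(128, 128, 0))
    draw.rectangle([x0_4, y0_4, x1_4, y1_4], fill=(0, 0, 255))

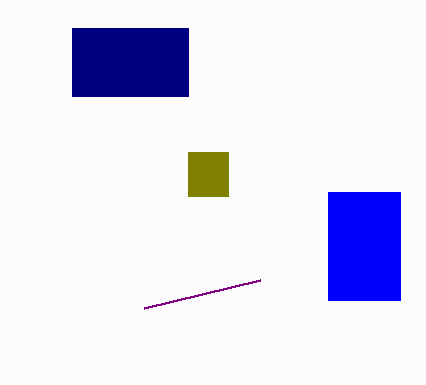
x1_1 = 260
y1_1 = 280
x0_2 = 72
y0_2 = 28
x1_2 = 188
y1_2 = 96
x0_3 = 188
y0_3 = 152
x1_3 = 228
y1_3 = 196
x0_4 = 328
y0_4 = 192
x1_4 = 400
y1_4 = 300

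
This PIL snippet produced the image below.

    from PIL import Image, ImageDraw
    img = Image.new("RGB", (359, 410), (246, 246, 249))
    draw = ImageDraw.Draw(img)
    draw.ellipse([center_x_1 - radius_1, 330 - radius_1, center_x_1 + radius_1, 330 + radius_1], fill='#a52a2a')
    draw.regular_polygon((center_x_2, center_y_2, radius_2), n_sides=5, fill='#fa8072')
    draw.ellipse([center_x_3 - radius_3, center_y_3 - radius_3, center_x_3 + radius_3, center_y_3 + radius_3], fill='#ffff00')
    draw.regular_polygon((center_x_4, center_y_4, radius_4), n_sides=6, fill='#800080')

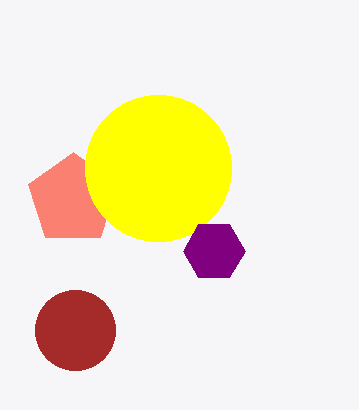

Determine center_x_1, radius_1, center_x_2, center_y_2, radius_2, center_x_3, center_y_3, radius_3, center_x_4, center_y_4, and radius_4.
center_x_1 = 75; radius_1 = 40; center_x_2 = 73; center_y_2 = 199; radius_2 = 47; center_x_3 = 158; center_y_3 = 168; radius_3 = 73; center_x_4 = 214; center_y_4 = 251; radius_4 = 31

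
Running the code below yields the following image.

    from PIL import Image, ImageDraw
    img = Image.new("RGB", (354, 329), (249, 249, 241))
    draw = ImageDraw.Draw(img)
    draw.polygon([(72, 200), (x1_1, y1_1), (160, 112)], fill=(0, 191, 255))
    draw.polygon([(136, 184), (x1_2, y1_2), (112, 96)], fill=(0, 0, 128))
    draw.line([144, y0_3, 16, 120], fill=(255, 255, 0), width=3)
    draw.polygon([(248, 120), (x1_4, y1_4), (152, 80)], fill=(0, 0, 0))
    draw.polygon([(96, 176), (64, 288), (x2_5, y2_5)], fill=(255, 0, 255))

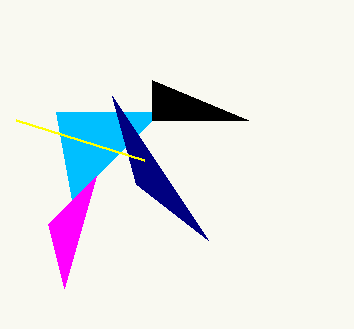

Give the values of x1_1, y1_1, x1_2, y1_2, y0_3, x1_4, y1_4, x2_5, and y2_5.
x1_1 = 56, y1_1 = 112, x1_2 = 208, y1_2 = 240, y0_3 = 160, x1_4 = 152, y1_4 = 120, x2_5 = 48, y2_5 = 224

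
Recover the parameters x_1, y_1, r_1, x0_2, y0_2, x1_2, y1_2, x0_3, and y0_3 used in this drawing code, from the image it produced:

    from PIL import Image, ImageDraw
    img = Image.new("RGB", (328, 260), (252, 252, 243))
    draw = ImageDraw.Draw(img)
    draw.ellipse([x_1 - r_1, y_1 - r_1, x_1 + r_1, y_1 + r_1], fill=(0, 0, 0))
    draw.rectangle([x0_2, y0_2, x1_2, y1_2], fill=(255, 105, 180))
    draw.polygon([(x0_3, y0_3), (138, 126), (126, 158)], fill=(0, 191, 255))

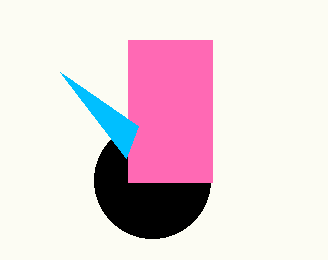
x_1 = 152
y_1 = 180
r_1 = 58
x0_2 = 128
y0_2 = 40
x1_2 = 212
y1_2 = 182
x0_3 = 60
y0_3 = 72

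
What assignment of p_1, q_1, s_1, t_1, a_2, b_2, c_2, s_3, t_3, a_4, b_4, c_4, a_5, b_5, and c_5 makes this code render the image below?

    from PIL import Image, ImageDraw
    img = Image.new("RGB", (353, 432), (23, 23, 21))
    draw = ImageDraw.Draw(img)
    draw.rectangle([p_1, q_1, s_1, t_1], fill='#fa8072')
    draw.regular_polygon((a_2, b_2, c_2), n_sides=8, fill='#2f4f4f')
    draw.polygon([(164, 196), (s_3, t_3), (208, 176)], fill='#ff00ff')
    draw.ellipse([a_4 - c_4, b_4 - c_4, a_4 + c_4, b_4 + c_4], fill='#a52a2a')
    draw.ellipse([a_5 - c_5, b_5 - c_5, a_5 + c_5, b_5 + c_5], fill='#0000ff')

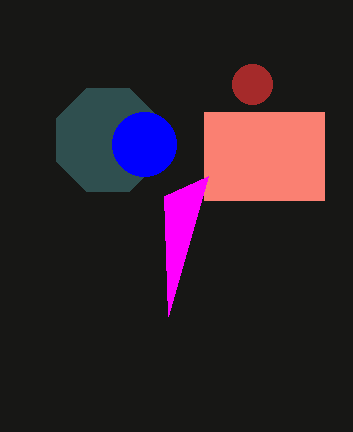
p_1 = 204; q_1 = 112; s_1 = 324; t_1 = 200; a_2 = 108; b_2 = 140; c_2 = 56; s_3 = 168; t_3 = 316; a_4 = 252; b_4 = 84; c_4 = 20; a_5 = 144; b_5 = 144; c_5 = 32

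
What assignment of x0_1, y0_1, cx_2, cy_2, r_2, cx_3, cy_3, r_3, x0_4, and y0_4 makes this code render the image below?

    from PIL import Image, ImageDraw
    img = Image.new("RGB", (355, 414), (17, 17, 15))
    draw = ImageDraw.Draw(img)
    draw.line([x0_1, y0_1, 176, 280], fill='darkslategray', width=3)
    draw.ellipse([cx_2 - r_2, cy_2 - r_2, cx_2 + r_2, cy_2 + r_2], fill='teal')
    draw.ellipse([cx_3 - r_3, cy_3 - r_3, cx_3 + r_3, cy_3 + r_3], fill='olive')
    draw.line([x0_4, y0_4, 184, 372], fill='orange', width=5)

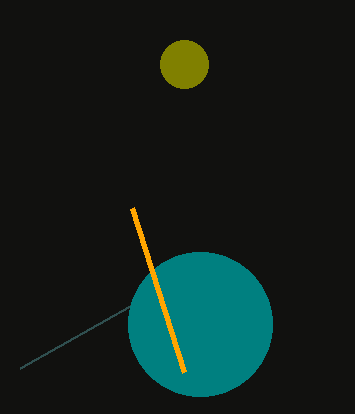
x0_1 = 20
y0_1 = 368
cx_2 = 200
cy_2 = 324
r_2 = 72
cx_3 = 184
cy_3 = 64
r_3 = 24
x0_4 = 132
y0_4 = 208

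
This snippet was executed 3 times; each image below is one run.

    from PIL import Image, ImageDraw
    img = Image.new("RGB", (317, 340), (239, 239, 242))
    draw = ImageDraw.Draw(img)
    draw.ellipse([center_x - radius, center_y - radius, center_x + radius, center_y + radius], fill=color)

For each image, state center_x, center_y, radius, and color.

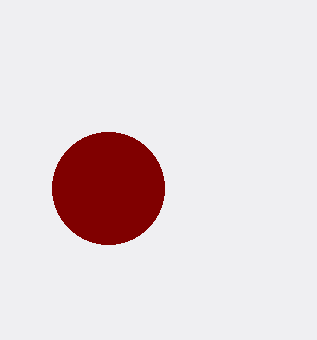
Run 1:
center_x = 108
center_y = 188
radius = 56
color = 'maroon'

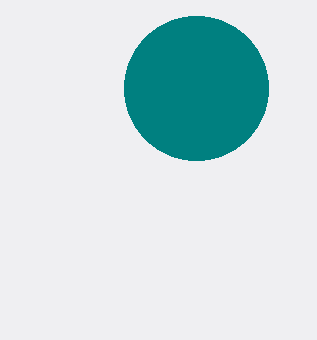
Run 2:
center_x = 196
center_y = 88
radius = 72
color = 'teal'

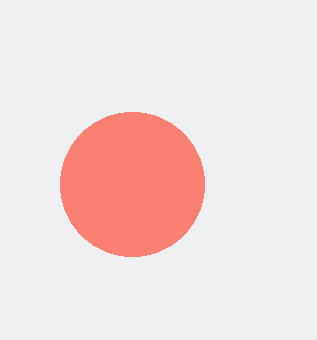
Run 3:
center_x = 132, center_y = 184, radius = 72, color = 'salmon'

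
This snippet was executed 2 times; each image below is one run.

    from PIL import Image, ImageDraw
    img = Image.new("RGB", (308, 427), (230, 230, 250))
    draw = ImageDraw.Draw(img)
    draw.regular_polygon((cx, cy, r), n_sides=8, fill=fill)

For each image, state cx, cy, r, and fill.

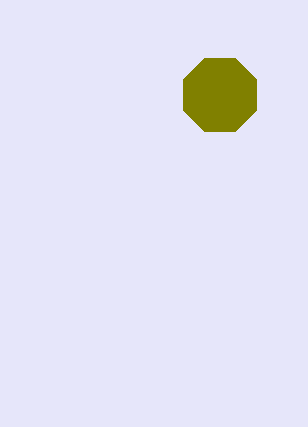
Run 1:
cx = 220; cy = 95; r = 40; fill = 'olive'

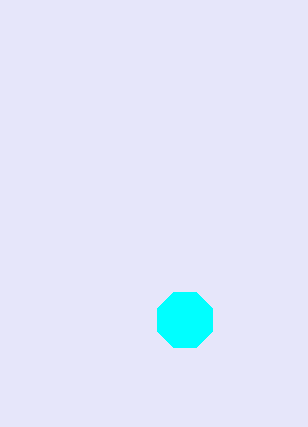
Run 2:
cx = 185, cy = 320, r = 30, fill = 'cyan'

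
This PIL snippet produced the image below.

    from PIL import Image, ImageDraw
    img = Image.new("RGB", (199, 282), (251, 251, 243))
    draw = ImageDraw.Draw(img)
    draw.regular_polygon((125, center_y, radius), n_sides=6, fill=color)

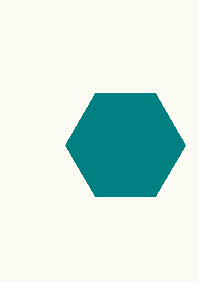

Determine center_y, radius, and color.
center_y = 145, radius = 60, color = 'teal'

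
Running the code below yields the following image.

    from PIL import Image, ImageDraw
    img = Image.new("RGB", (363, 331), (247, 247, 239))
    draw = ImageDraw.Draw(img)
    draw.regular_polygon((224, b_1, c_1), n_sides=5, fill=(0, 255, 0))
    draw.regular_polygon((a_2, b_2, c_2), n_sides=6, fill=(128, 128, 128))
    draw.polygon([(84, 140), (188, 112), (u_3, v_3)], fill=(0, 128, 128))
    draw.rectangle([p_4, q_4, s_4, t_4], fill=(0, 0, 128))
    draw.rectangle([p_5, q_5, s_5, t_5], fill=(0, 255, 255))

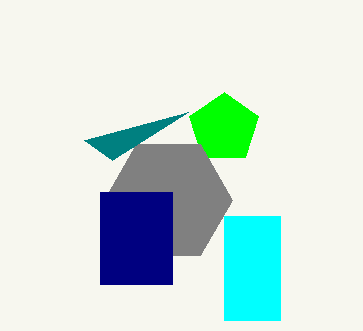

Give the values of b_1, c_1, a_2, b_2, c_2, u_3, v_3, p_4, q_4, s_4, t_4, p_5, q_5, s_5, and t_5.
b_1 = 128
c_1 = 36
a_2 = 168
b_2 = 200
c_2 = 64
u_3 = 112
v_3 = 160
p_4 = 100
q_4 = 192
s_4 = 172
t_4 = 284
p_5 = 224
q_5 = 216
s_5 = 280
t_5 = 320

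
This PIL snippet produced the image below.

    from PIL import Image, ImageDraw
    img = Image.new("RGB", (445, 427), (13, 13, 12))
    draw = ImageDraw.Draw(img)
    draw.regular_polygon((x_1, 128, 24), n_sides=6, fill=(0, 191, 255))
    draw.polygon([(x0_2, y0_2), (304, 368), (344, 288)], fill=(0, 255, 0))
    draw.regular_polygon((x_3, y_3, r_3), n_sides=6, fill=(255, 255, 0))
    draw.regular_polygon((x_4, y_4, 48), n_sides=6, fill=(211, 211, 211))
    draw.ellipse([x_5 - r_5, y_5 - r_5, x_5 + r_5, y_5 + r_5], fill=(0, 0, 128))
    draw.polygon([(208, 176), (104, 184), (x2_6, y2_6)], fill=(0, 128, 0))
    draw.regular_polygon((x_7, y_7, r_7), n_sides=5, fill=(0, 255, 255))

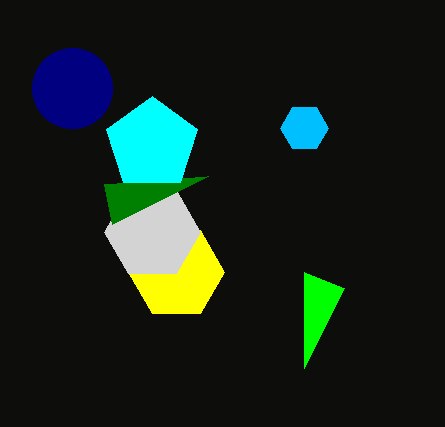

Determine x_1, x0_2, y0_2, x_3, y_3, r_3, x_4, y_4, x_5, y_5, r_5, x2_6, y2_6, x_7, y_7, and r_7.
x_1 = 304
x0_2 = 304
y0_2 = 272
x_3 = 176
y_3 = 272
r_3 = 48
x_4 = 152
y_4 = 232
x_5 = 72
y_5 = 88
r_5 = 40
x2_6 = 112
y2_6 = 224
x_7 = 152
y_7 = 144
r_7 = 48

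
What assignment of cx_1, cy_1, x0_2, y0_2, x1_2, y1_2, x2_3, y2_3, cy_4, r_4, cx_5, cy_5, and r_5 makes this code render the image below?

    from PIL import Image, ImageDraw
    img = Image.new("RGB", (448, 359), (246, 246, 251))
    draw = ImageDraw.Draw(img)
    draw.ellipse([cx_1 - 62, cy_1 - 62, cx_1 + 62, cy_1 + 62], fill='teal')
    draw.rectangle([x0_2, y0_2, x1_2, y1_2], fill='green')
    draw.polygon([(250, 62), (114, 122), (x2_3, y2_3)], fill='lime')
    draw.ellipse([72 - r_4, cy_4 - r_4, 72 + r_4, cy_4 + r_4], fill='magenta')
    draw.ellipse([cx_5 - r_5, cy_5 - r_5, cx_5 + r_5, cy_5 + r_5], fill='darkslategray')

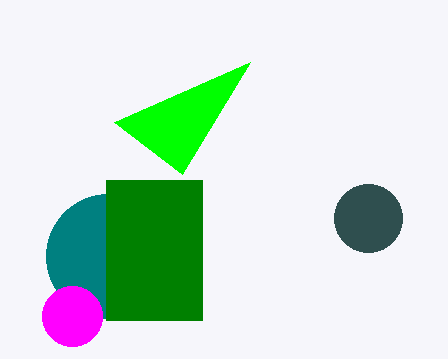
cx_1 = 108, cy_1 = 256, x0_2 = 106, y0_2 = 180, x1_2 = 202, y1_2 = 320, x2_3 = 182, y2_3 = 174, cy_4 = 316, r_4 = 30, cx_5 = 368, cy_5 = 218, r_5 = 34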